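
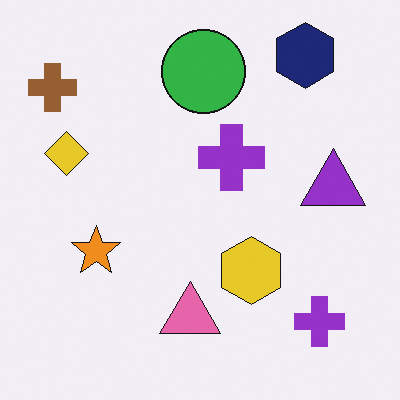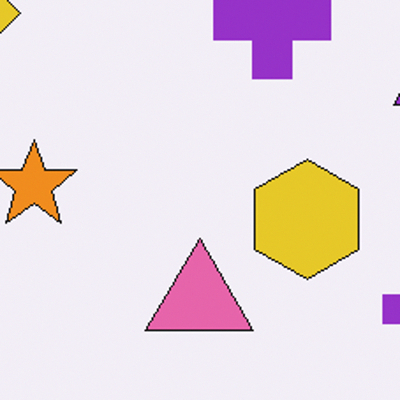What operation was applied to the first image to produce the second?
Cropped to a noticeably smaller region and rescaled.

The visible shapes are larger and the field of view is narrower; shapes near the original edges may be partly or wholly outside the frame — a crop-and-rescale.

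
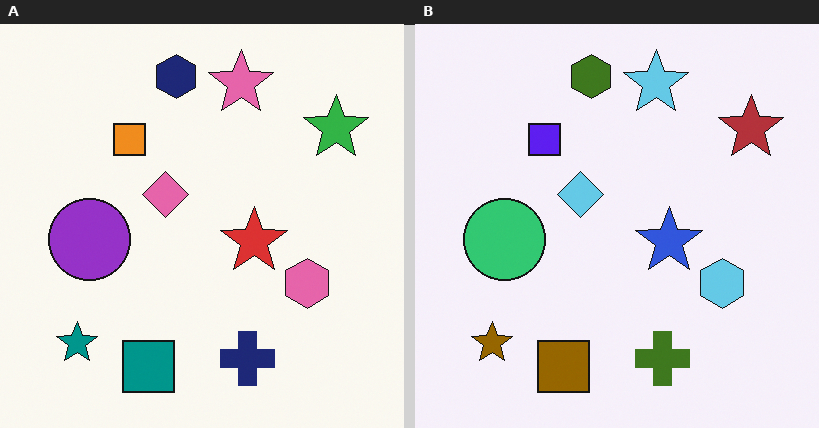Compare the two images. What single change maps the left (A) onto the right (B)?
The right (B) image is the left (A) hue-shifted by a large amount.

Every shape's color has rotated by the same amount around the hue wheel — a uniform hue shift.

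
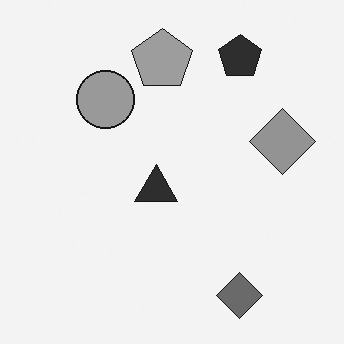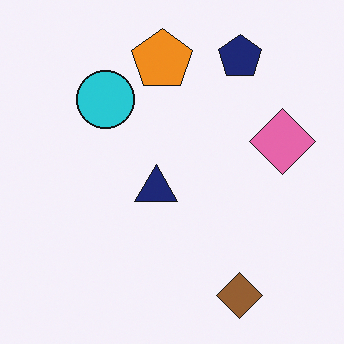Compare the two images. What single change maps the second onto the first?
It was converted to grayscale.

All color is removed — every shape is now a shade of grey.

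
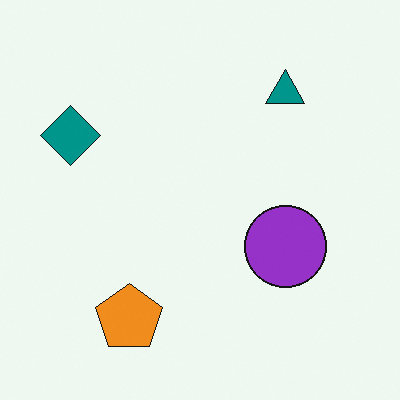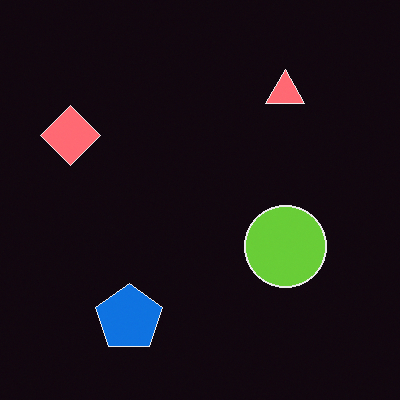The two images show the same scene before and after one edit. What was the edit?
It was color-inverted (negative).

The light background has become dark and every shape's color is its complement — a photographic negative.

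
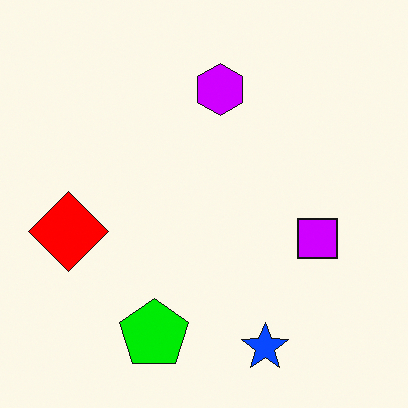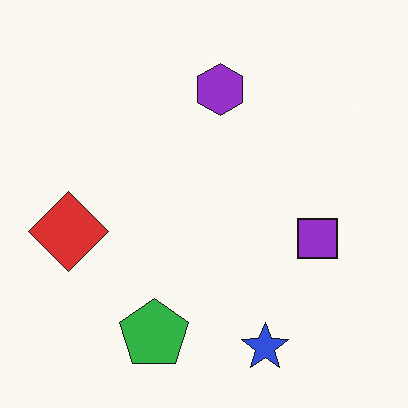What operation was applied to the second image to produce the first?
The image was heavily oversaturated.

All colors are more vivid — a global saturation change.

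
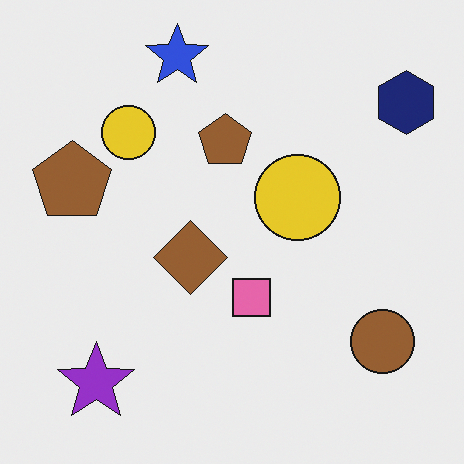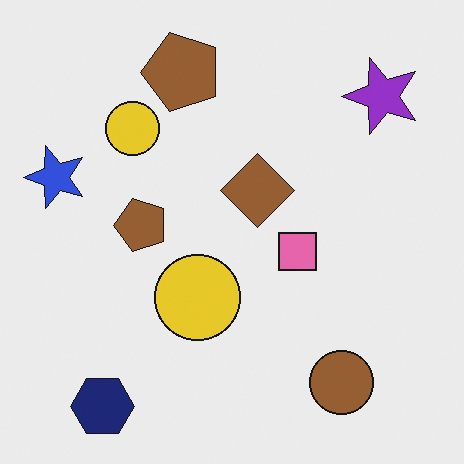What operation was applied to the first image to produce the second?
Transposed (reflected across the top-left ↔ bottom-right diagonal).

Shapes have swapped their row and column positions — what was in the top-right is now in the bottom-left — a diagonal reflection.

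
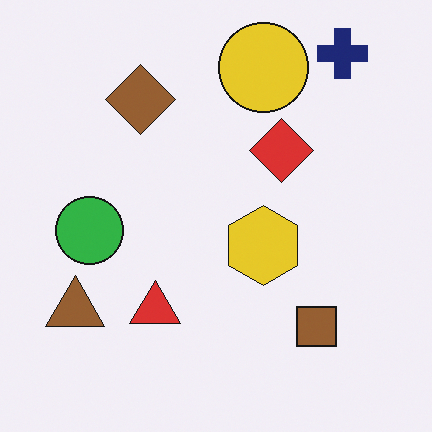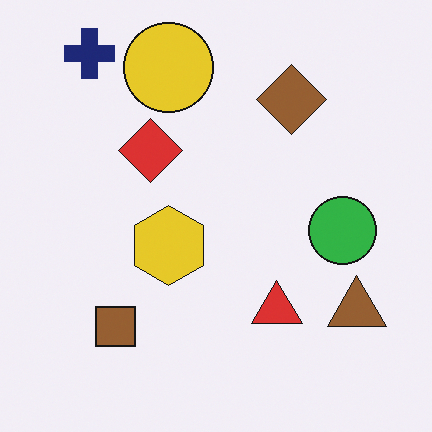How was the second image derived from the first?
The transformation is: flipped horizontally (left ↔ right).

The brown triangle is in the bottom-left of the first image and the bottom-right of the second — shapes on opposite sides of the vertical midline have swapped in a mirror flip.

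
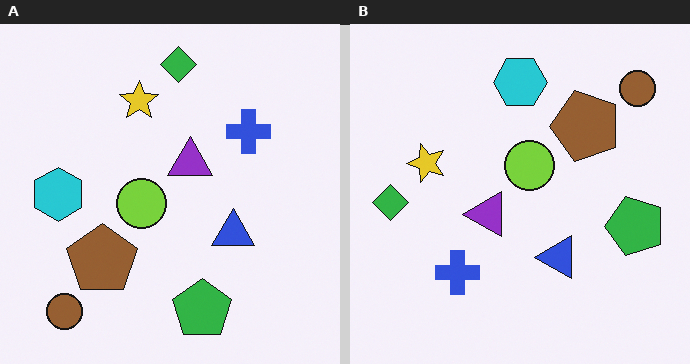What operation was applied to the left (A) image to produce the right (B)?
The right (B) image is the left (A) transposed (reflected across the top-left ↔ bottom-right diagonal).

Shapes have swapped their row and column positions — what was in the top-right is now in the bottom-left — a diagonal reflection.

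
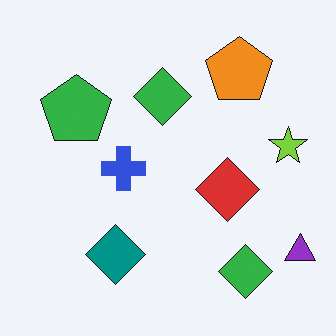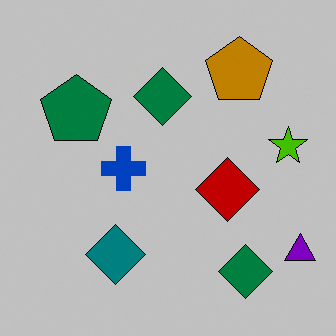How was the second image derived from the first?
It was heavily posterized to just a handful of flat colors.

Each flat color has snapped to a coarser quantized level — most visibly, the near-white background has dropped to a flat grey.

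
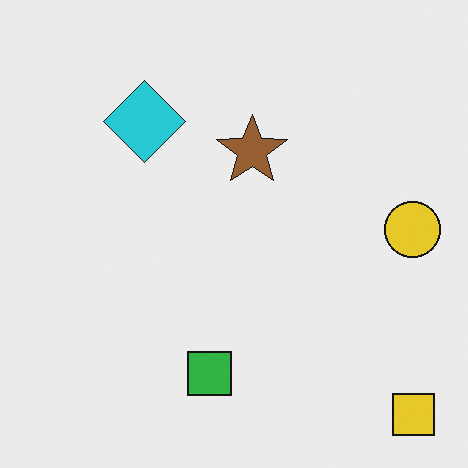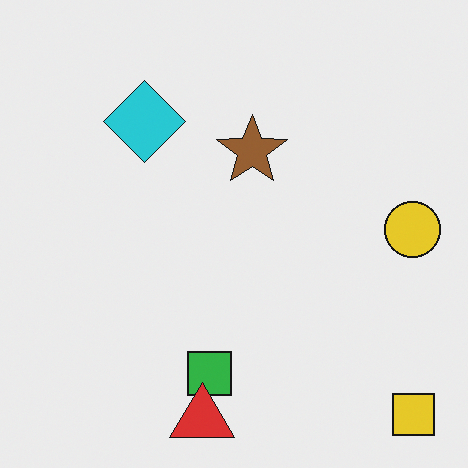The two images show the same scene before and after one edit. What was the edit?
The transformation is: overlaid with an additional red triangle.

A red triangle appears in the second image that is absent from the first.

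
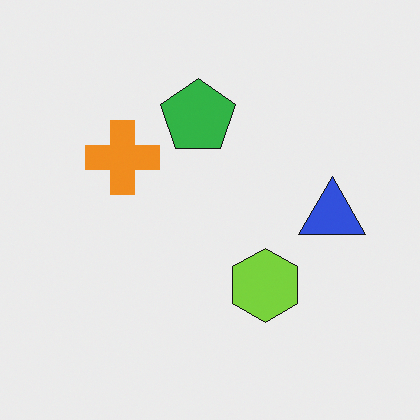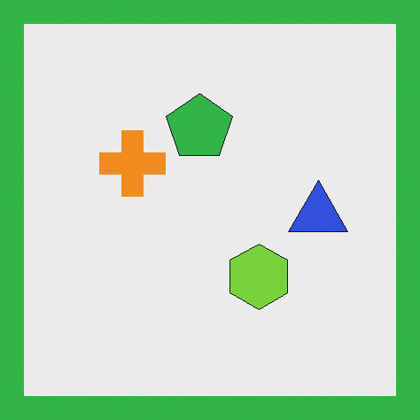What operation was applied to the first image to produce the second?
The transformation is: framed with a green border.

A solid green frame runs around the edge of the second image, with the content slightly shrunk inside it.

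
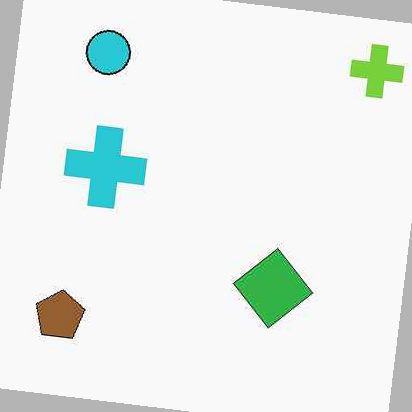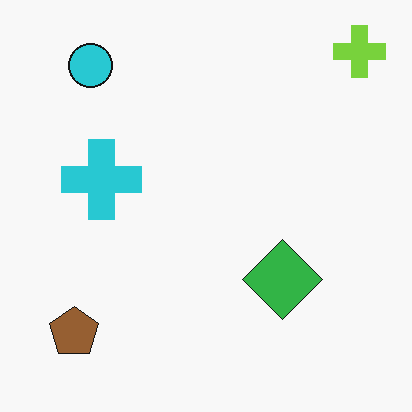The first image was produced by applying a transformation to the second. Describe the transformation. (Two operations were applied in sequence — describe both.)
JPEG-compressed with visible artifacts, then rotated clockwise by a few degrees.

Blocky 8×8 compression artifacts appear around shape edges and the flat background shows ringing — characteristic JPEG degradation. Every shape is tilted by the same angle and the image corners show triangular fill wedges — a whole-image rotation by a non-right angle.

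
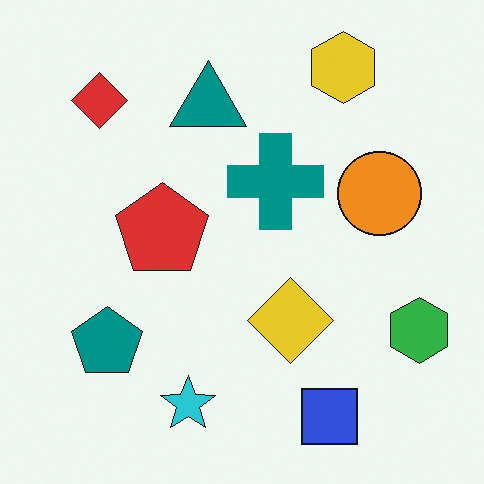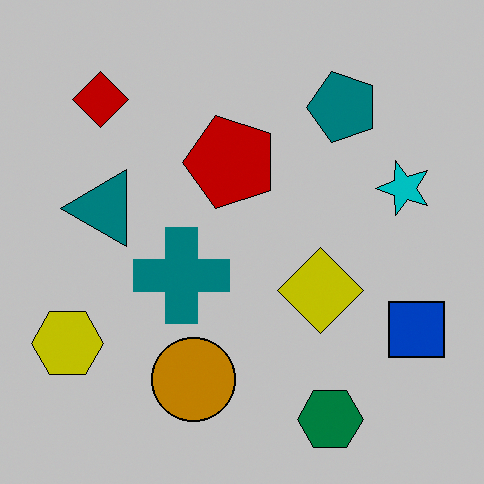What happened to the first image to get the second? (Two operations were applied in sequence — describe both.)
This is the original image transposed (reflected across the top-left ↔ bottom-right diagonal), then aggressively posterized.

Shapes have swapped their row and column positions — what was in the top-right is now in the bottom-left — a diagonal reflection. Each flat color has snapped to a coarser quantized level — most visibly, the near-white background has dropped to a flat grey.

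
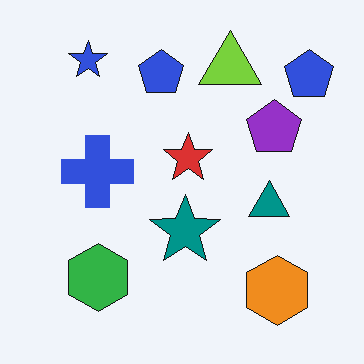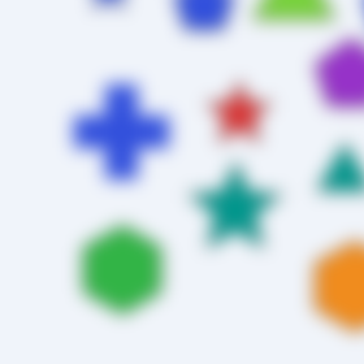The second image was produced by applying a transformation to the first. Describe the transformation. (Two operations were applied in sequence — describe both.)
The second image is the first strongly gaussian-blurred, then cropped to a modestly smaller region and rescaled.

Shape edges and outlines are uniformly softened across the whole image. The visible shapes are larger and the field of view is narrower; shapes near the original edges may be partly or wholly outside the frame — a crop-and-rescale.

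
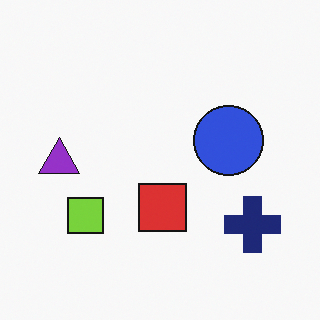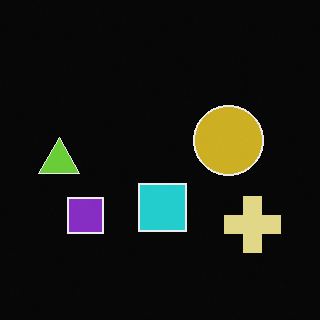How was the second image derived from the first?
The image was color-inverted (negative).

The light background has become dark and every shape's color is its complement — a photographic negative.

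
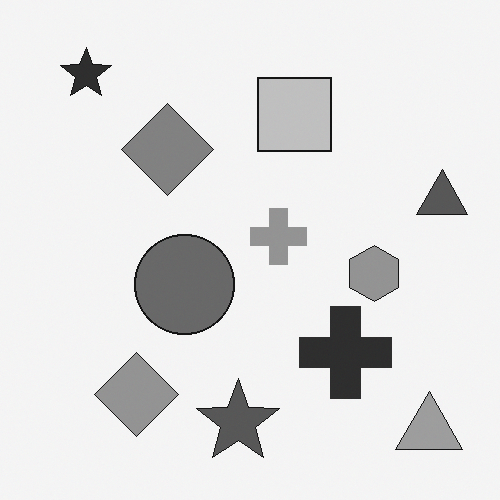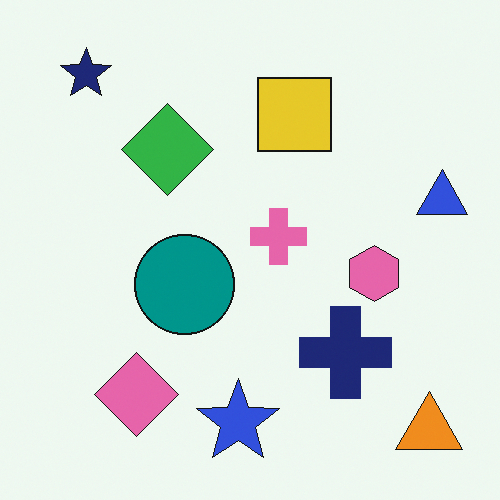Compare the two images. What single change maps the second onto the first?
This is the original image converted to grayscale.

All color is removed — every shape is now a shade of grey.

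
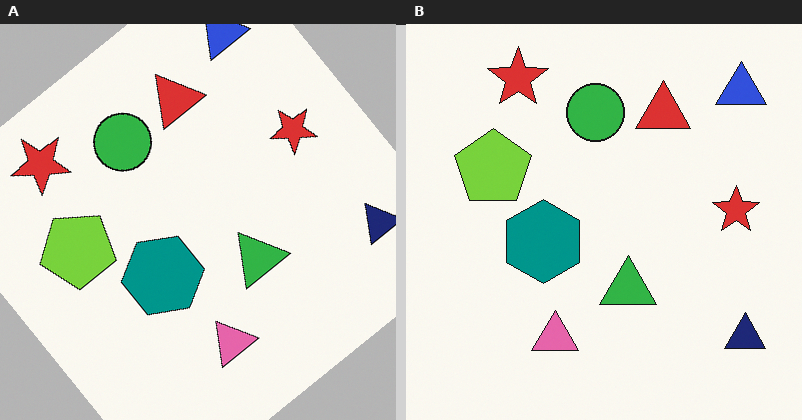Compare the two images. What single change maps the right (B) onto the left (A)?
The transformation is: rotated counter-clockwise by a large amount — several tens of degrees.

Every shape is tilted by the same angle and the image corners show triangular fill wedges — a whole-image rotation by a non-right angle.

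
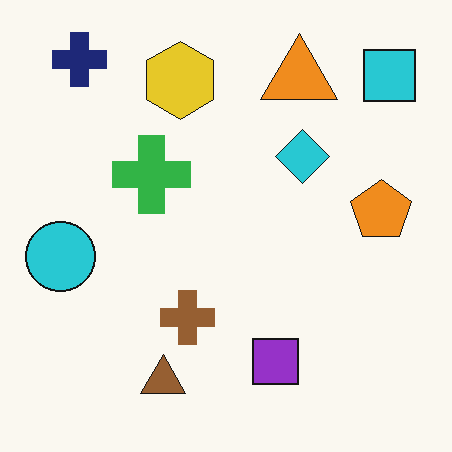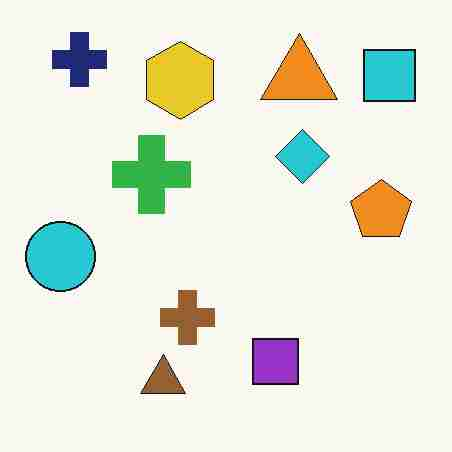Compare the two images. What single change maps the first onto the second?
The second image is the first degraded with heavy JPEG compression.

Blocky 8×8 compression artifacts appear around shape edges and the flat background shows ringing — characteristic JPEG degradation.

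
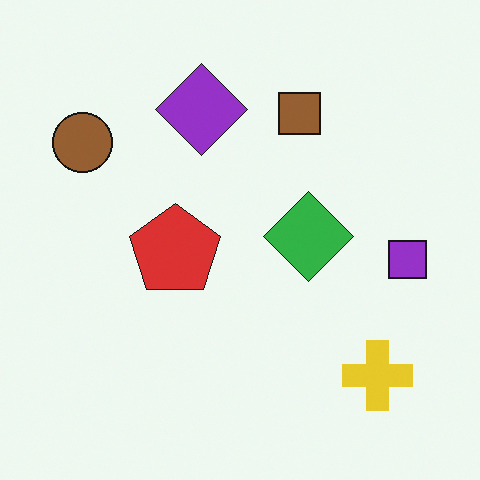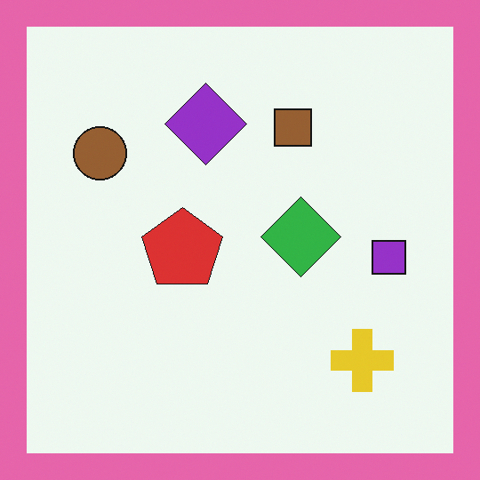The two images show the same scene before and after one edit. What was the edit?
The second image is the first framed with a pink border.

A solid pink frame runs around the edge of the second image, with the content slightly shrunk inside it.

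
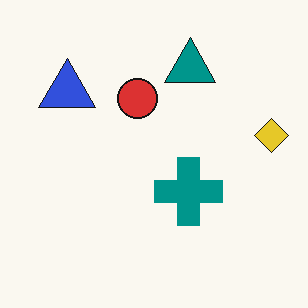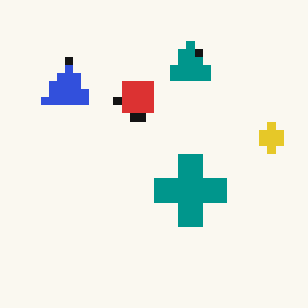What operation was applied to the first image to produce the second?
The transformation is: moderately pixelated.

Shapes are reduced to large square blocks; fine edges and outlines are lost — a downscale-then-upscale (mosaic) effect.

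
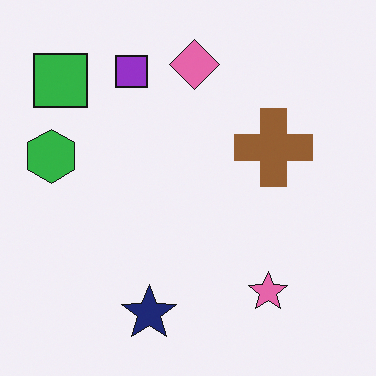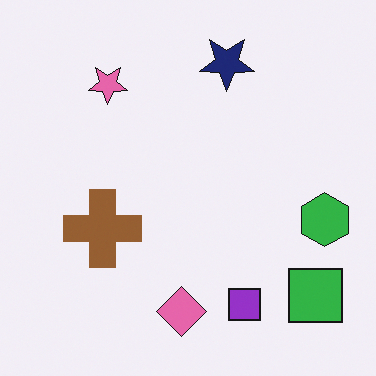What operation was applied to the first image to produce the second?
The image was rotated 180°.

The green square sits in the top-left of the first image and the bottom-right of the second — consistent with a whole-image 180° rotation.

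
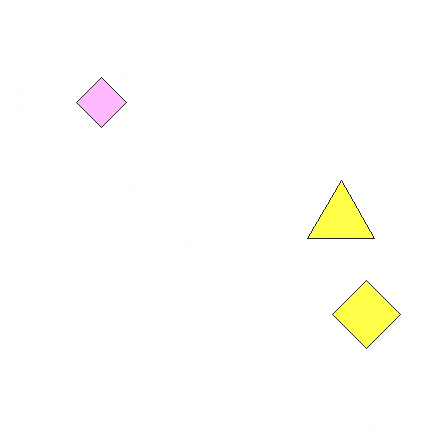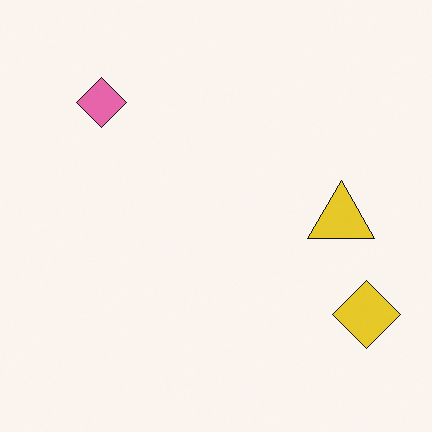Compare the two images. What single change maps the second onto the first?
Noticeably brightened.

Every pixel — background and shapes alike — is uniformly brightened.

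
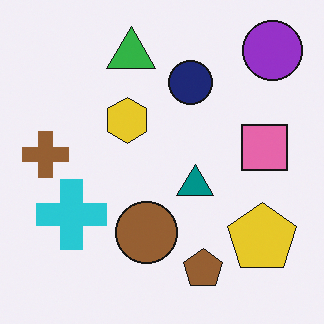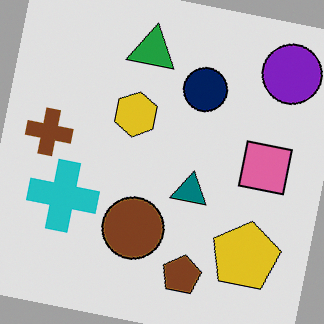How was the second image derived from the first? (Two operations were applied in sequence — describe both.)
The transformation is: rotated clockwise by a few degrees, then moderately posterized.

Every shape is tilted by the same angle and the image corners show triangular fill wedges — a whole-image rotation by a non-right angle. Each flat color has snapped to a coarser quantized level — most visibly, the near-white background has dropped to a flat grey.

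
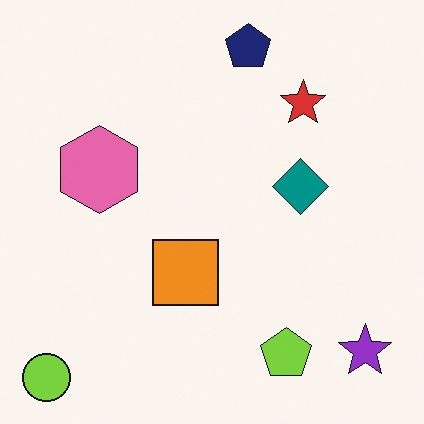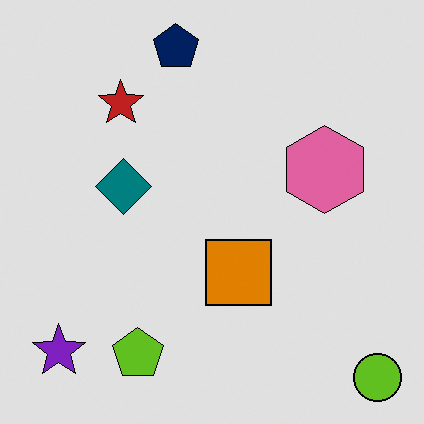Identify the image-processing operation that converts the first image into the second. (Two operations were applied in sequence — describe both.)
Flipped horizontally (left ↔ right), then moderately posterized.

The lime circle is in the bottom-left of the first image and the bottom-right of the second — shapes on opposite sides of the vertical midline have swapped in a mirror flip. Each flat color has snapped to a coarser quantized level — most visibly, the near-white background has dropped to a flat grey.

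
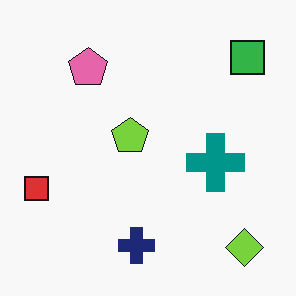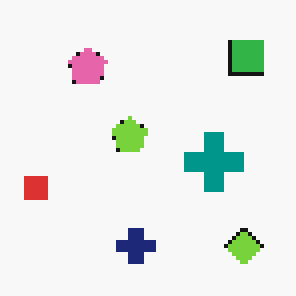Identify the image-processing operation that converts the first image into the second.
The transformation is: lightly pixelated (a mild mosaic effect).

Shapes are reduced to large square blocks; fine edges and outlines are lost — a downscale-then-upscale (mosaic) effect.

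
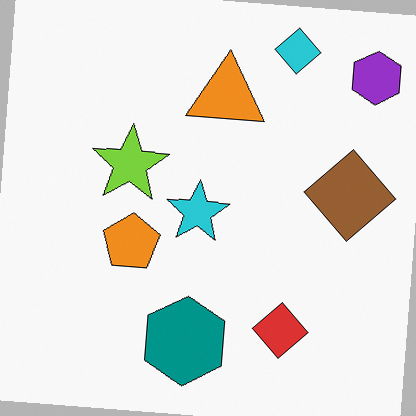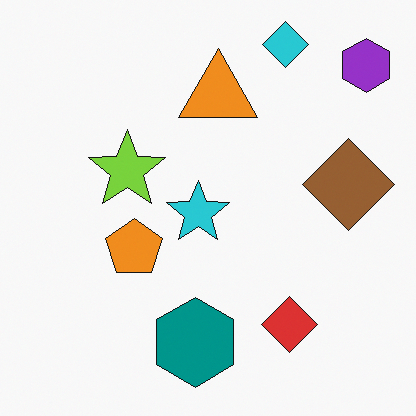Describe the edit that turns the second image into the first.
This is the original image rotated clockwise by a few degrees.

Every shape is tilted by the same angle and the image corners show triangular fill wedges — a whole-image rotation by a non-right angle.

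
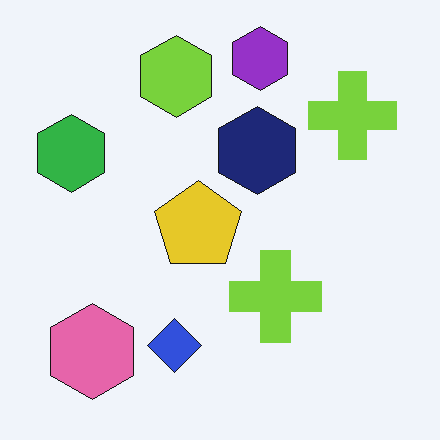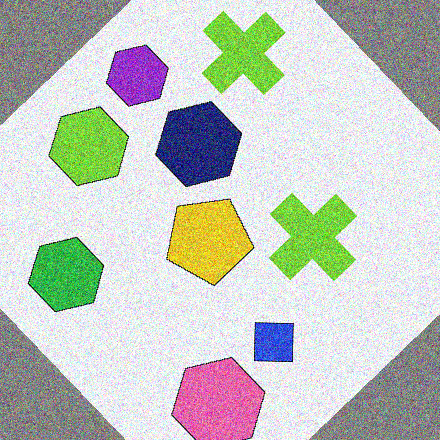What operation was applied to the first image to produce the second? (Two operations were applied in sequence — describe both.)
The image was rotated counter-clockwise by a large amount — several tens of degrees, then degraded with a thick layer of grain.

Every shape is tilted by the same angle and the image corners show triangular fill wedges — a whole-image rotation by a non-right angle. Random speckle covers the whole image, including the flat background.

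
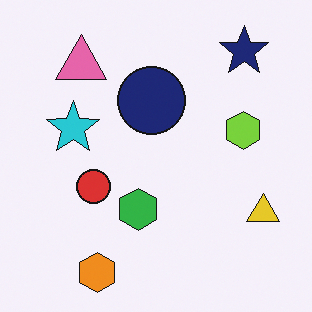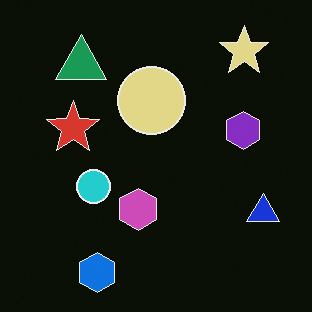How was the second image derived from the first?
This is the original image color-inverted (negative).

The light background has become dark and every shape's color is its complement — a photographic negative.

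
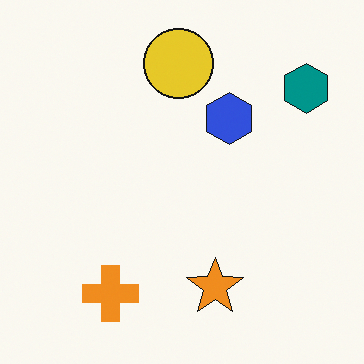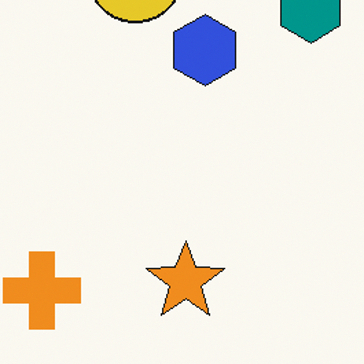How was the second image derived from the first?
It was cropped to a modestly smaller region and rescaled.

The visible shapes are larger and the field of view is narrower; shapes near the original edges may be partly or wholly outside the frame — a crop-and-rescale.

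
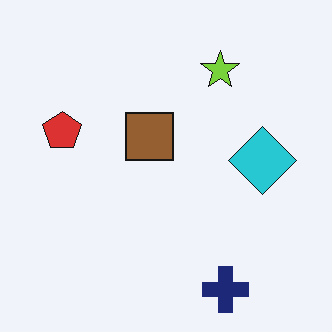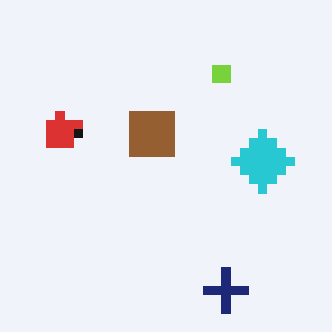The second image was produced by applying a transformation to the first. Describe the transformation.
Heavily pixelated into large blocks.

Shapes are reduced to large square blocks; fine edges and outlines are lost — a downscale-then-upscale (mosaic) effect.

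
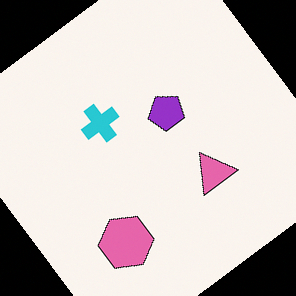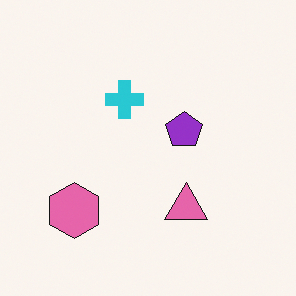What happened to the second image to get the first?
The image was rotated counter-clockwise by a large amount — several tens of degrees.

Every shape is tilted by the same angle and the image corners show triangular fill wedges — a whole-image rotation by a non-right angle.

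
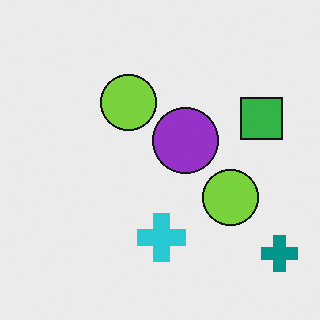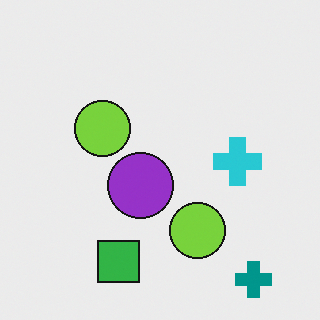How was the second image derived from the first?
The image was transposed (reflected across the top-left ↔ bottom-right diagonal).

Shapes have swapped their row and column positions — what was in the top-right is now in the bottom-left — a diagonal reflection.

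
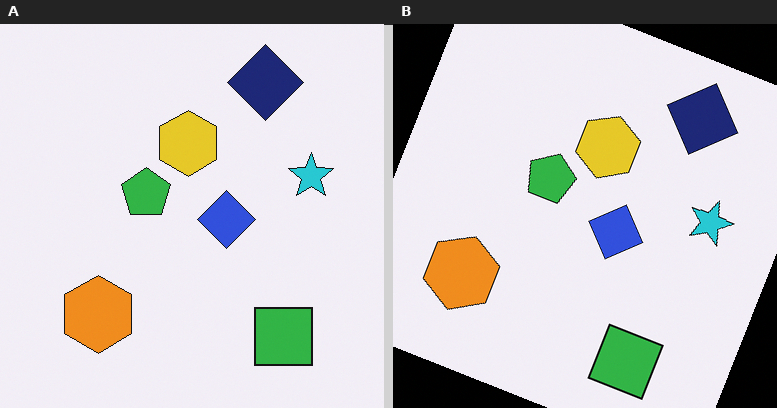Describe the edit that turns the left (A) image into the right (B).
It was rotated clockwise by a moderate amount.

Every shape is tilted by the same angle and the image corners show triangular fill wedges — a whole-image rotation by a non-right angle.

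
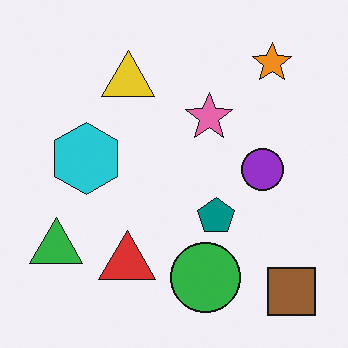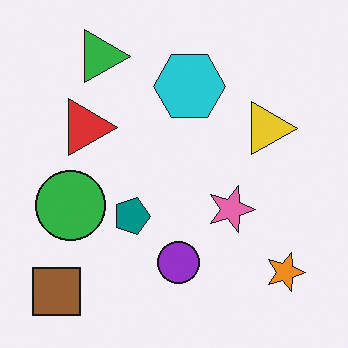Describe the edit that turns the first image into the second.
The second image is the first rotated 90° clockwise.

The brown square sits in the bottom-right of the first image and the bottom-left of the second — consistent with a whole-image 90° clockwise rotation.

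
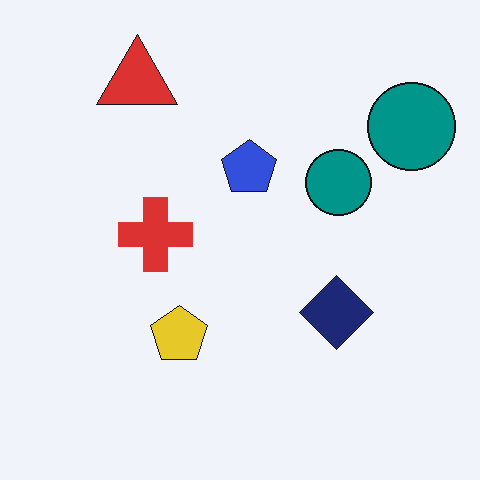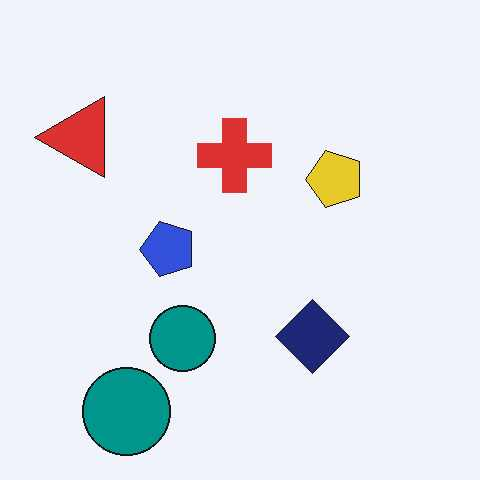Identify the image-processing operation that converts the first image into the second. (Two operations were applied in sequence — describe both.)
This is the original image transposed (reflected across the top-left ↔ bottom-right diagonal), then JPEG-compressed with visible artifacts.

Shapes have swapped their row and column positions — what was in the top-right is now in the bottom-left — a diagonal reflection. Blocky 8×8 compression artifacts appear around shape edges and the flat background shows ringing — characteristic JPEG degradation.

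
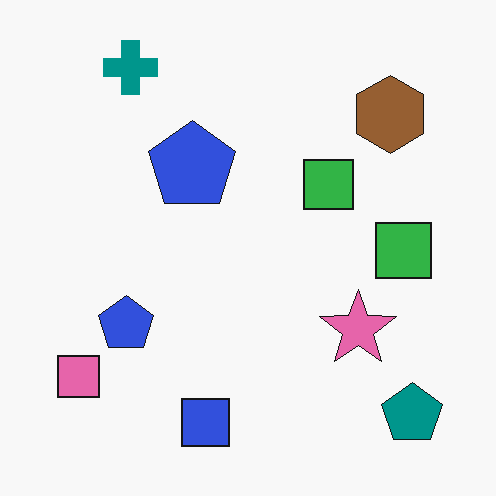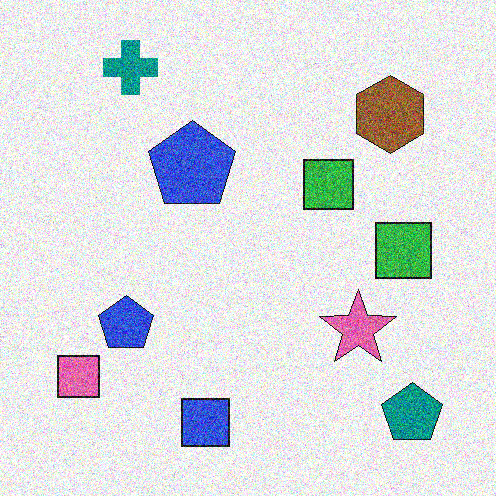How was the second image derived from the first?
It was degraded with strong gaussian noise.

Random speckle covers the whole image, including the flat background.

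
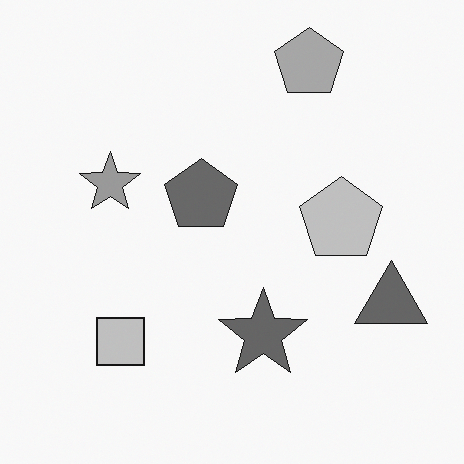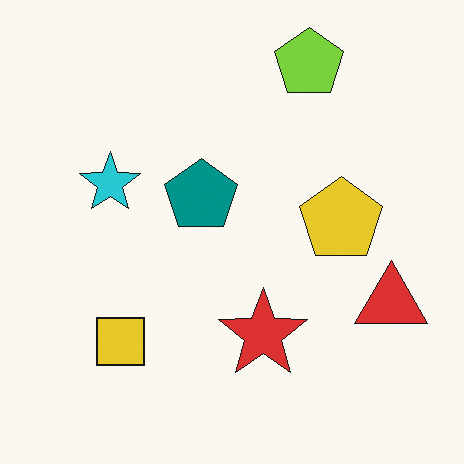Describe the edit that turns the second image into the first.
The image was converted to grayscale.

All color is removed — every shape is now a shade of grey.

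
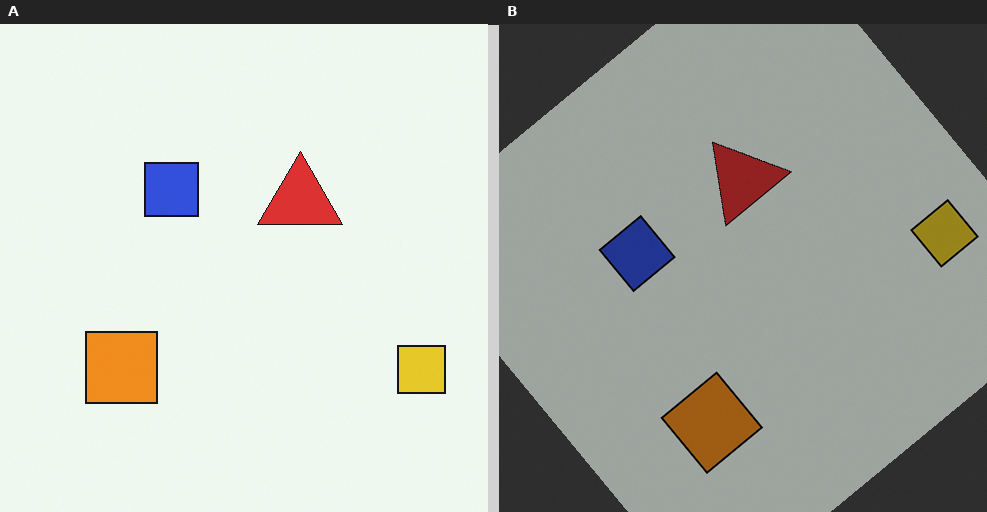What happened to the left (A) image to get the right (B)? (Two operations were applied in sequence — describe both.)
It was rotated counter-clockwise by a large amount — several tens of degrees, then substantially darkened.

Every shape is tilted by the same angle and the image corners show triangular fill wedges — a whole-image rotation by a non-right angle. Every pixel — background and shapes alike — is uniformly darkened.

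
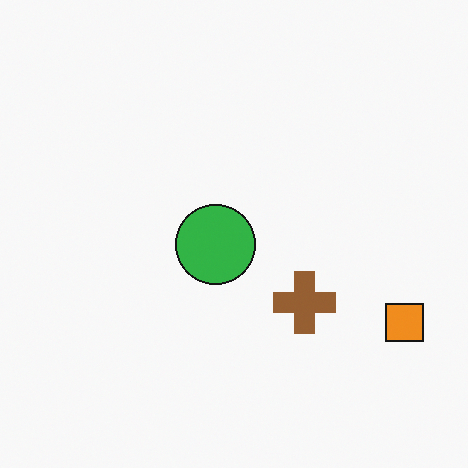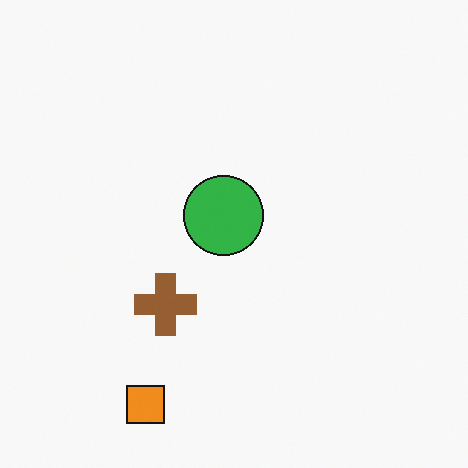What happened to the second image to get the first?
The transformation is: rotated 90° counter-clockwise.

The orange square sits in the bottom-left of the second image and the bottom-right of the first — consistent with a whole-image 90° counter-clockwise rotation.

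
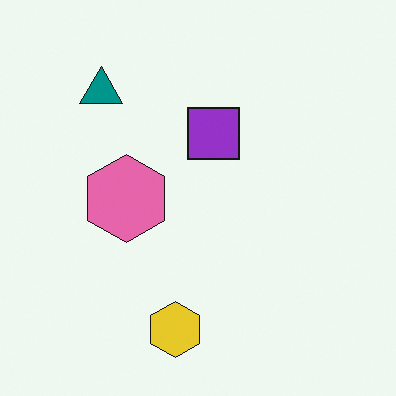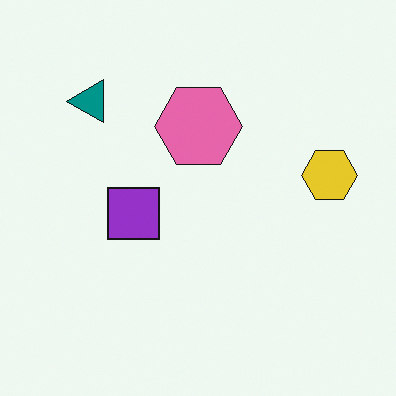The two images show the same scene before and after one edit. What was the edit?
It was transposed (reflected across the top-left ↔ bottom-right diagonal).

Shapes have swapped their row and column positions — what was in the top-right is now in the bottom-left — a diagonal reflection.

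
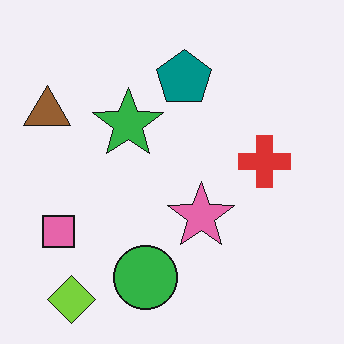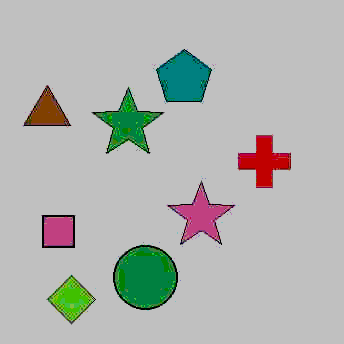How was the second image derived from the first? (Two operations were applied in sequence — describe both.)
Heavily JPEG-compressed with obvious blocking artifacts, then heavily posterized to just a handful of flat colors.

Blocky 8×8 compression artifacts appear around shape edges and the flat background shows ringing — characteristic JPEG degradation. Each flat color has snapped to a coarser quantized level — most visibly, the near-white background has dropped to a flat grey.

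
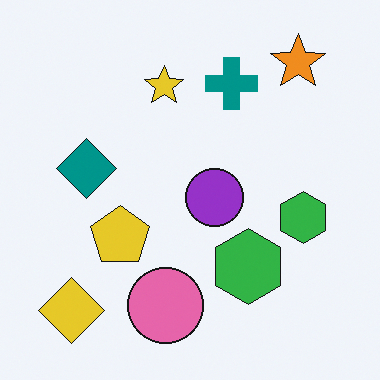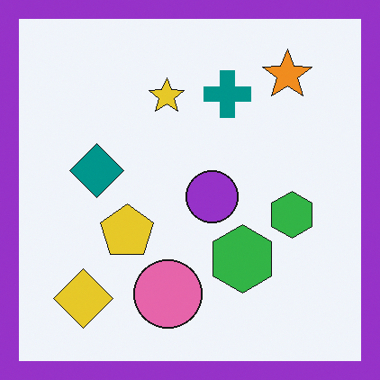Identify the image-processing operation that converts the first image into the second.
The image was framed with a purple border.

A solid purple frame runs around the edge of the second image, with the content slightly shrunk inside it.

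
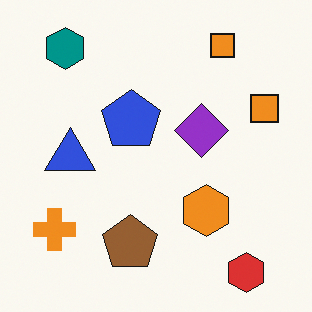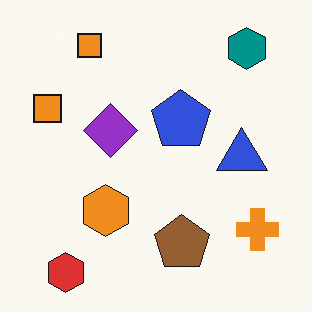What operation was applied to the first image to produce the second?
This is the original image flipped horizontally (left ↔ right).

The orange cross is in the bottom-left of the first image and the bottom-right of the second — shapes on opposite sides of the vertical midline have swapped in a mirror flip.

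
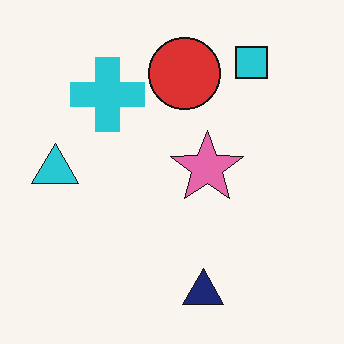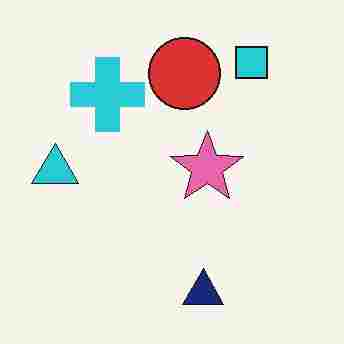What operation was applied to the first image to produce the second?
The second image is the first degraded with heavy JPEG compression.

Blocky 8×8 compression artifacts appear around shape edges and the flat background shows ringing — characteristic JPEG degradation.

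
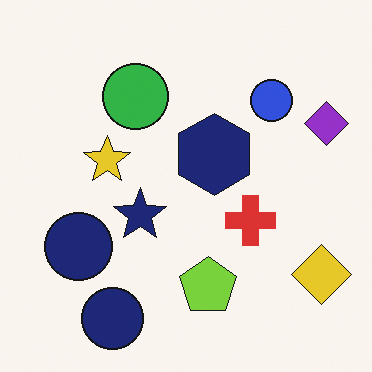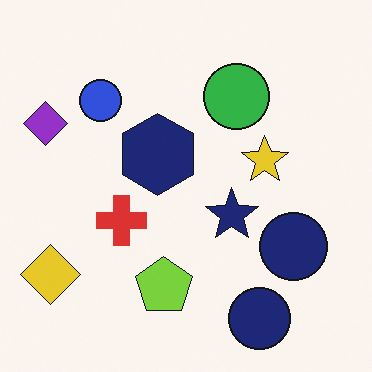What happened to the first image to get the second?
It was flipped horizontally (left ↔ right).

The purple diamond is in the top-right of the first image and the top-left of the second — shapes on opposite sides of the vertical midline have swapped in a mirror flip.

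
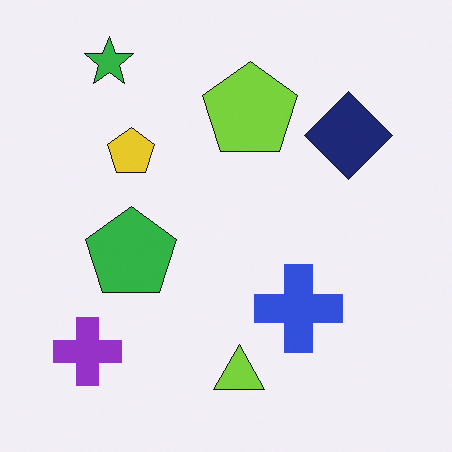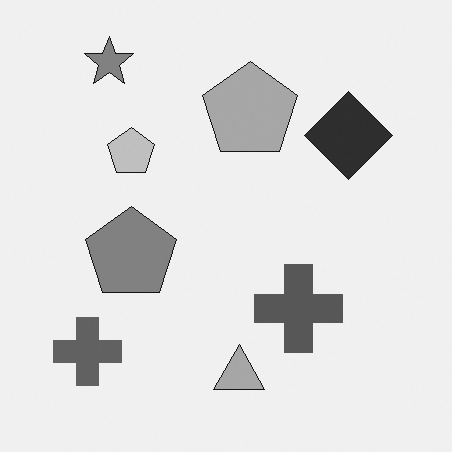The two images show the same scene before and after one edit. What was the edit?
Converted to grayscale.

All color is removed — every shape is now a shade of grey.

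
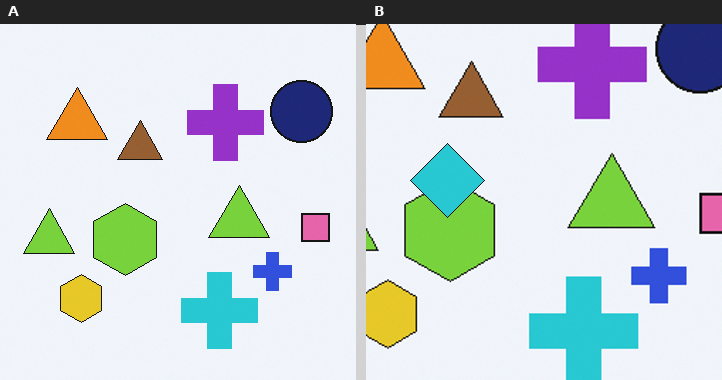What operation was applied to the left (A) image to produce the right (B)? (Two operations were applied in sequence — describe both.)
The transformation is: cropped to a modestly smaller region and rescaled, then overlaid with an additional cyan diamond.

The visible shapes are larger and the field of view is narrower; shapes near the original edges may be partly or wholly outside the frame — a crop-and-rescale. A cyan diamond appears in the right (B) image that is absent from the left (A).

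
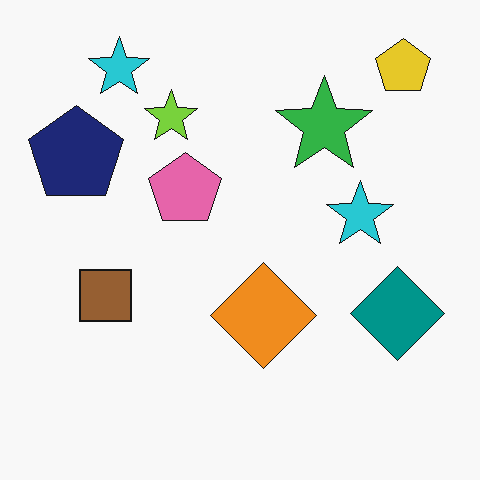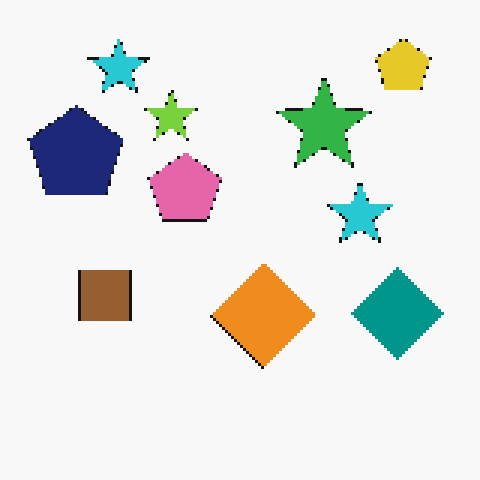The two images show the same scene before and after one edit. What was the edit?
Mildly pixelated.

Shapes are reduced to large square blocks; fine edges and outlines are lost — a downscale-then-upscale (mosaic) effect.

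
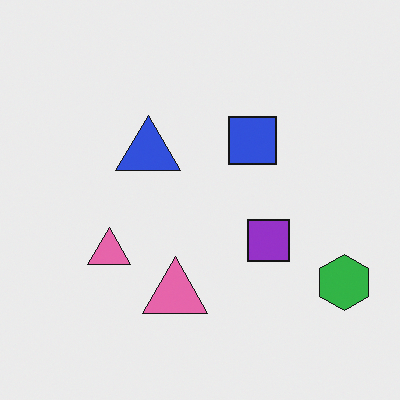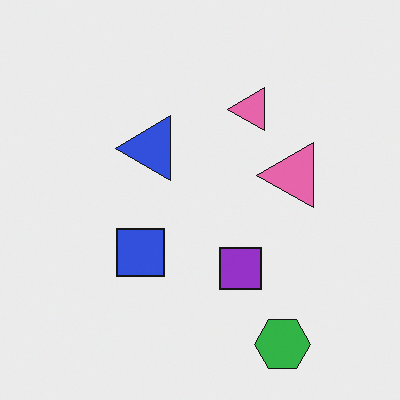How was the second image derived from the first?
The image was transposed (reflected across the top-left ↔ bottom-right diagonal).

Shapes have swapped their row and column positions — what was in the top-right is now in the bottom-left — a diagonal reflection.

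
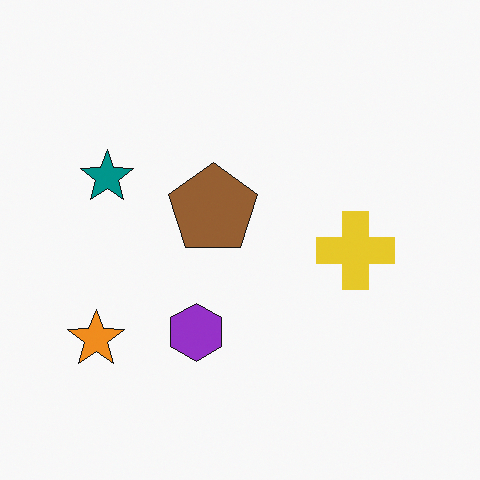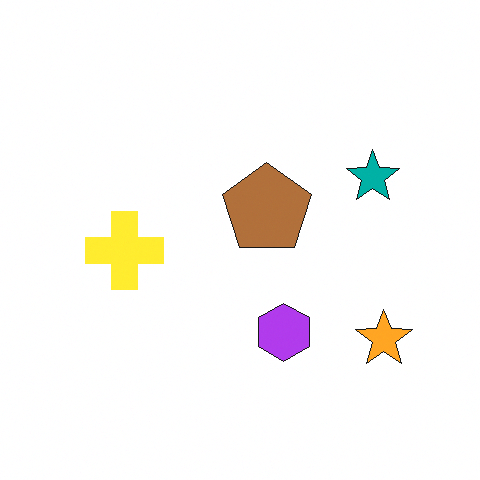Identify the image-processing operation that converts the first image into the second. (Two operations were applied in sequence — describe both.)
The second image is the first flipped horizontally (left ↔ right), then slightly brightened.

The orange star is in the bottom-left of the first image and the bottom-right of the second — shapes on opposite sides of the vertical midline have swapped in a mirror flip. Every pixel — background and shapes alike — is uniformly brightened.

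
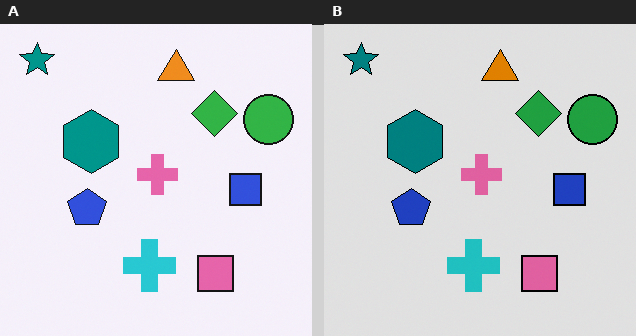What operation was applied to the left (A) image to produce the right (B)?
The image was moderately posterized.

Each flat color has snapped to a coarser quantized level — most visibly, the near-white background has dropped to a flat grey.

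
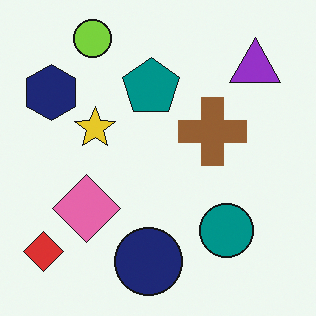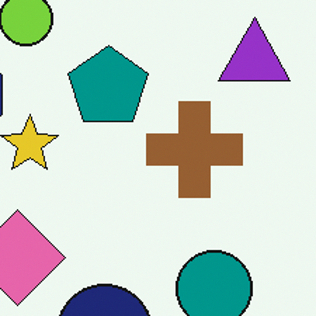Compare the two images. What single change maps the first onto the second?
Cropped to a modestly smaller region and rescaled.

The visible shapes are larger and the field of view is narrower; shapes near the original edges may be partly or wholly outside the frame — a crop-and-rescale.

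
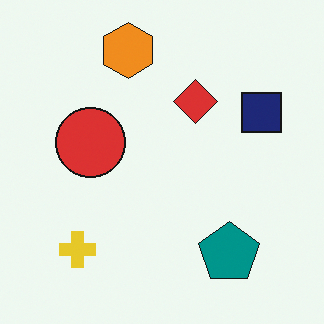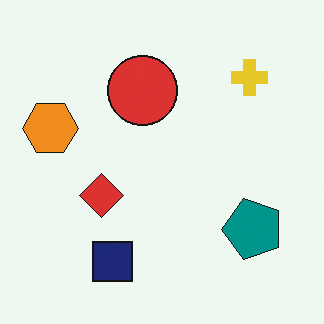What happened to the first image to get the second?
This is the original image transposed (reflected across the top-left ↔ bottom-right diagonal).

Shapes have swapped their row and column positions — what was in the top-right is now in the bottom-left — a diagonal reflection.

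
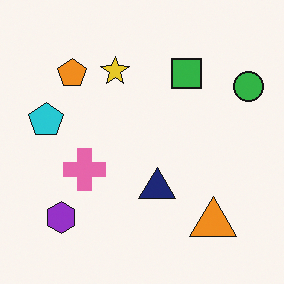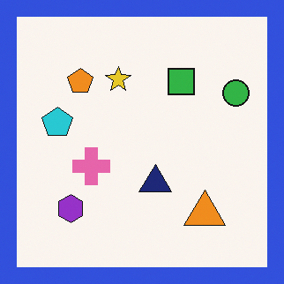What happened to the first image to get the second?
This is the original image framed with a blue border.

A solid blue frame runs around the edge of the second image, with the content slightly shrunk inside it.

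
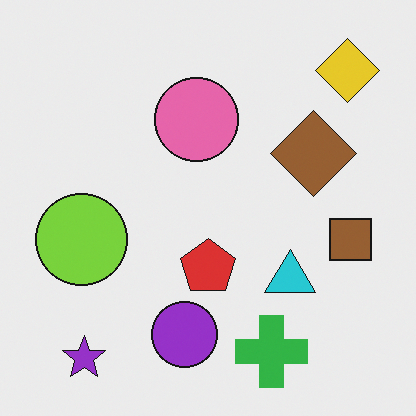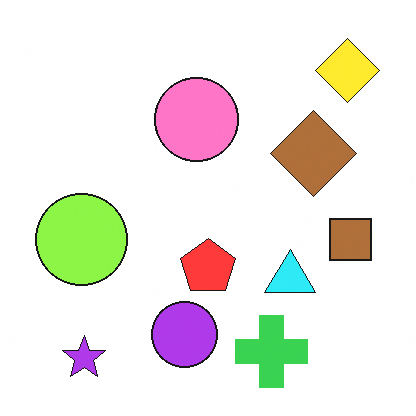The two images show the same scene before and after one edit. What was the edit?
Slightly brightened.

Every pixel — background and shapes alike — is uniformly brightened.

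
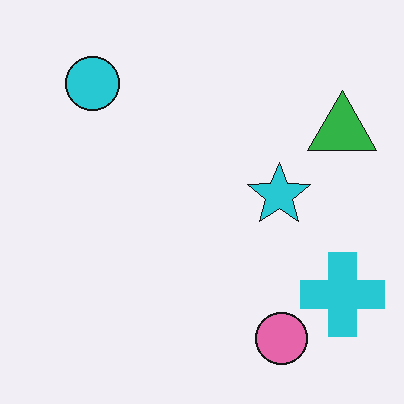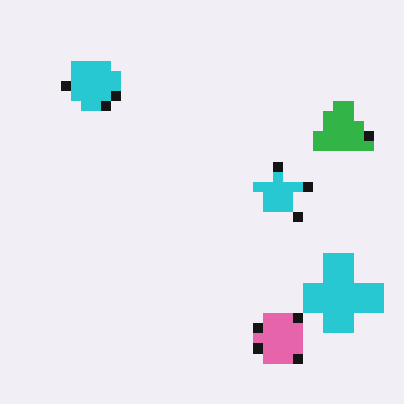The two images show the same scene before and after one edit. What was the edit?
This is the original image coarsely pixelated.

Shapes are reduced to large square blocks; fine edges and outlines are lost — a downscale-then-upscale (mosaic) effect.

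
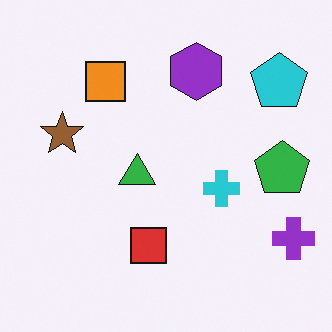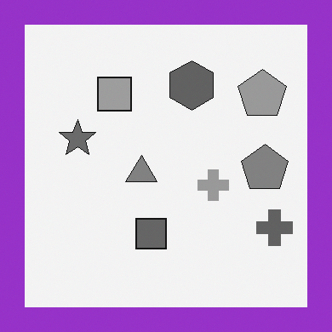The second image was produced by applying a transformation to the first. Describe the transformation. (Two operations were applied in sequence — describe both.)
Converted to grayscale, then framed with a purple border.

All color is removed — every shape is now a shade of grey. A solid purple frame runs around the edge of the second image, with the content slightly shrunk inside it.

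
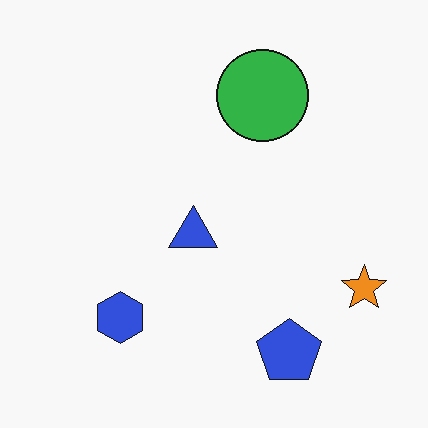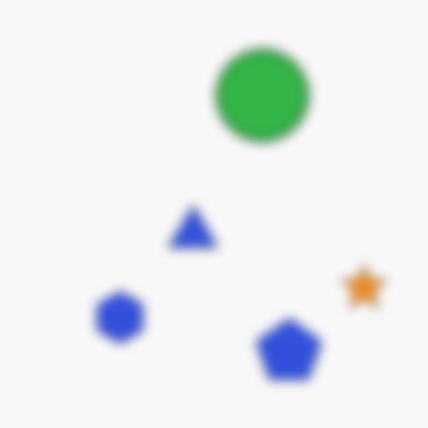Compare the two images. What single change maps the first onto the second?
The second image is the first strongly gaussian-blurred.

Shape edges and outlines are uniformly softened across the whole image.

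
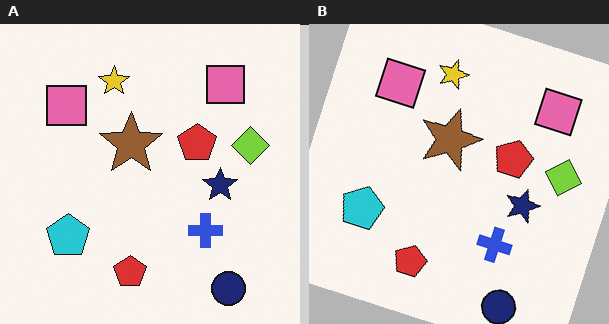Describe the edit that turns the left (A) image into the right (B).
The image was rotated clockwise by a moderate amount.

Every shape is tilted by the same angle and the image corners show triangular fill wedges — a whole-image rotation by a non-right angle.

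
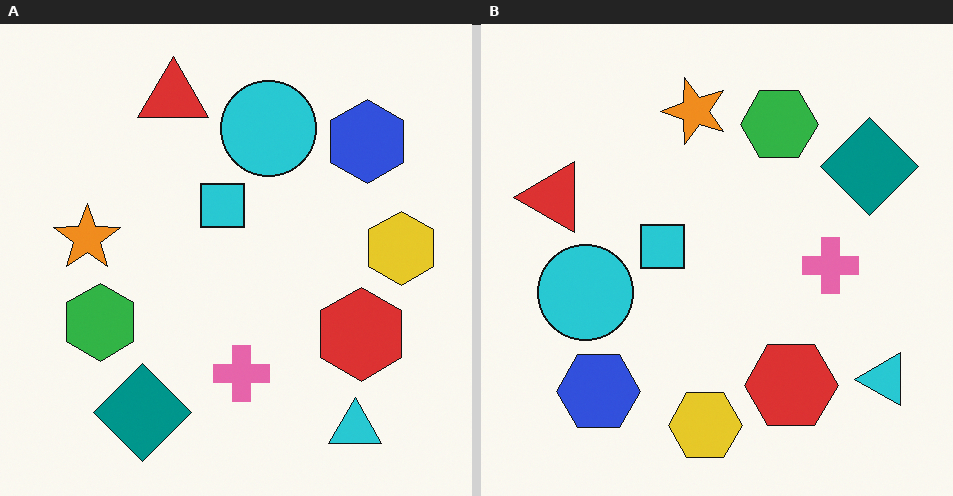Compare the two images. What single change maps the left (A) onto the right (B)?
It was transposed (reflected across the top-left ↔ bottom-right diagonal).

Shapes have swapped their row and column positions — what was in the top-right is now in the bottom-left — a diagonal reflection.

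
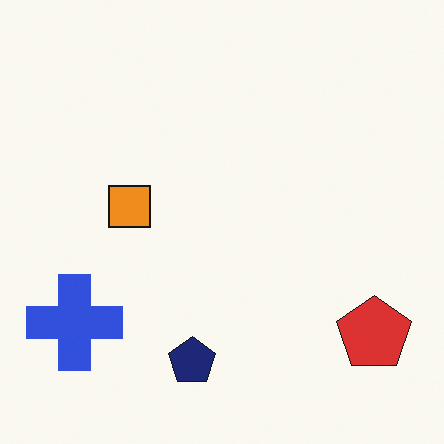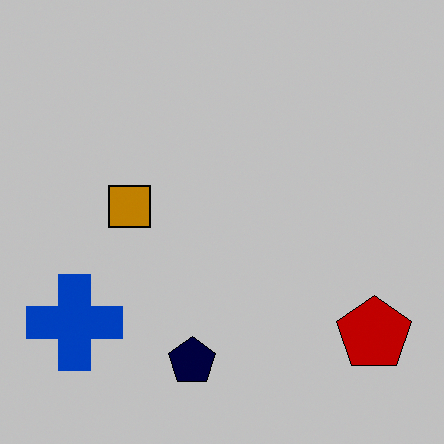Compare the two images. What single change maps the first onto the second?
The transformation is: heavily posterized to just a handful of flat colors.

Each flat color has snapped to a coarser quantized level — most visibly, the near-white background has dropped to a flat grey.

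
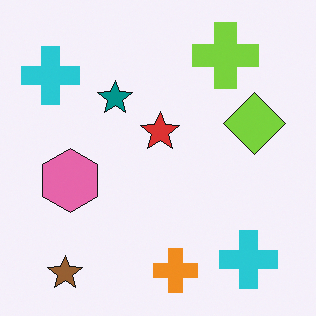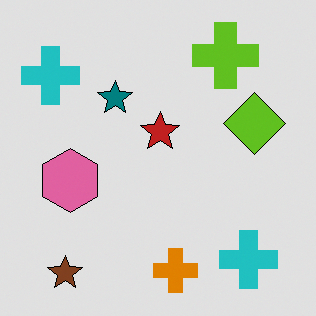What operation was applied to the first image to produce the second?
Moderately posterized.

Each flat color has snapped to a coarser quantized level — most visibly, the near-white background has dropped to a flat grey.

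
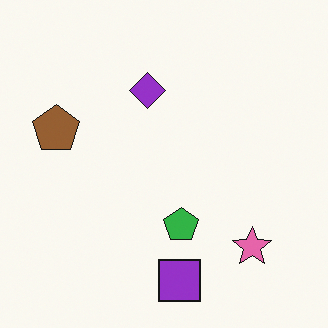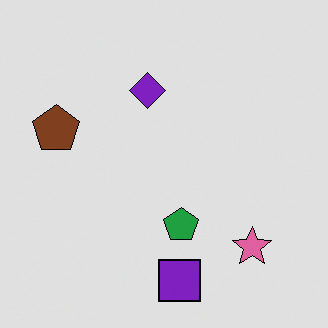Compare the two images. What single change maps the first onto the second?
The second image is the first moderately posterized.

Each flat color has snapped to a coarser quantized level — most visibly, the near-white background has dropped to a flat grey.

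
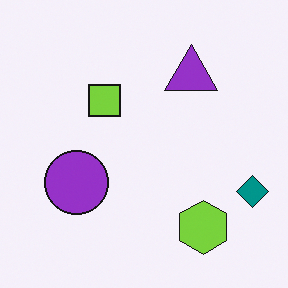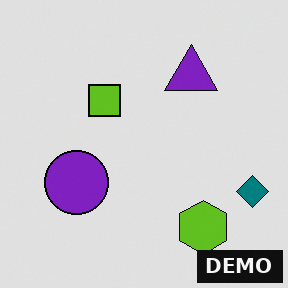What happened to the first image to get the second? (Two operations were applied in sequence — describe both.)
The image was posterized to a reduced palette, then watermarked with the text "DEMO" in the lower-right corner.

Each flat color has snapped to a coarser quantized level — most visibly, the near-white background has dropped to a flat grey. A dark label reading "DEMO" appears in the lower-right corner.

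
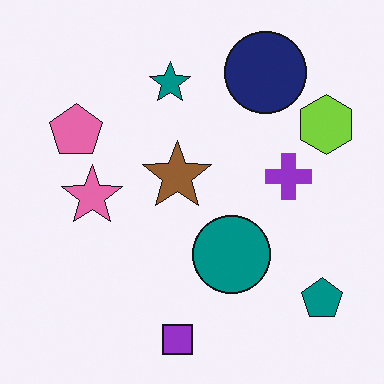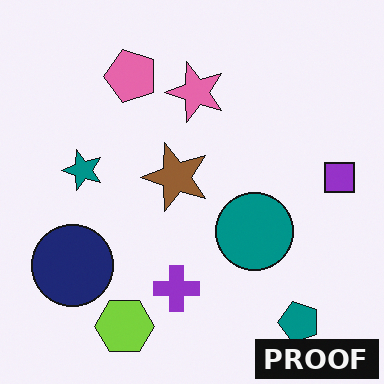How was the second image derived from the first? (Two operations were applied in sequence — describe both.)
The image was transposed (reflected across the top-left ↔ bottom-right diagonal), then watermarked with the text "PROOF" in the lower-right corner.

Shapes have swapped their row and column positions — what was in the top-right is now in the bottom-left — a diagonal reflection. A dark label reading "PROOF" appears in the lower-right corner.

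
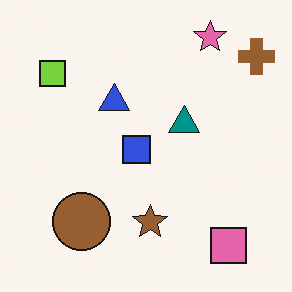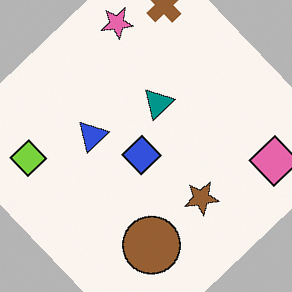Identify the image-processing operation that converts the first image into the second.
The transformation is: rotated counter-clockwise by a large amount — several tens of degrees.

Every shape is tilted by the same angle and the image corners show triangular fill wedges — a whole-image rotation by a non-right angle.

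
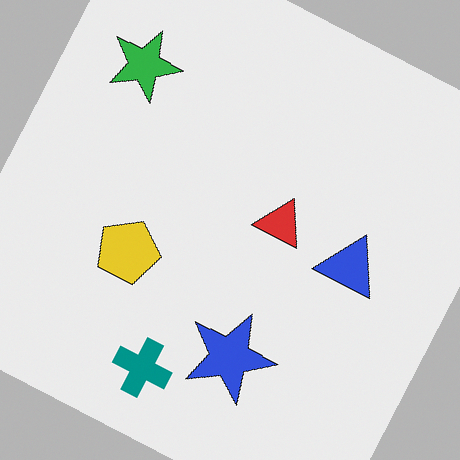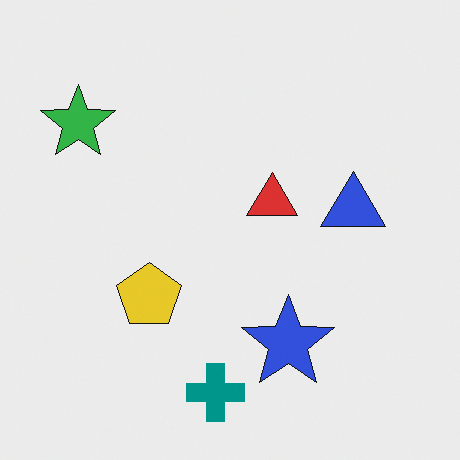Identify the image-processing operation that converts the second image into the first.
The transformation is: rotated clockwise by a clearly visible amount.

Every shape is tilted by the same angle and the image corners show triangular fill wedges — a whole-image rotation by a non-right angle.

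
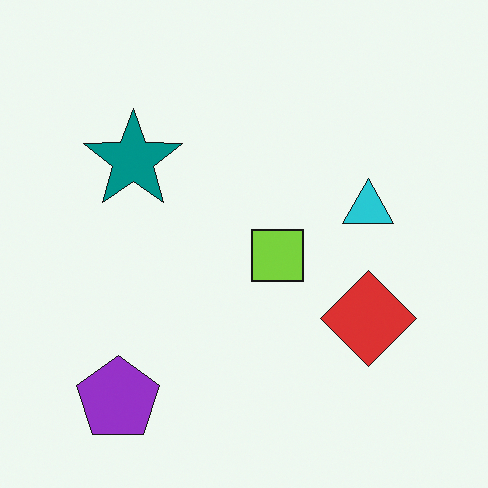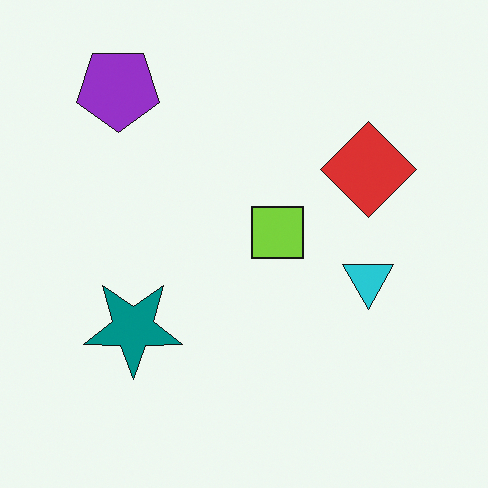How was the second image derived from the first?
Flipped vertically (top ↔ bottom).

The purple pentagon is in the bottom-left of the first image and the top-left of the second — shapes on opposite sides of the horizontal midline have swapped in a mirror flip.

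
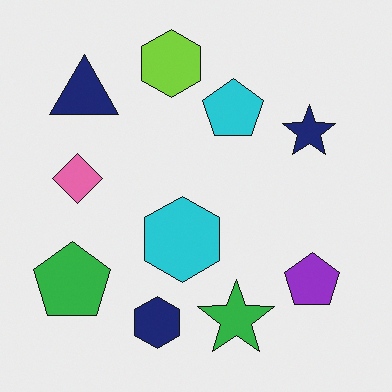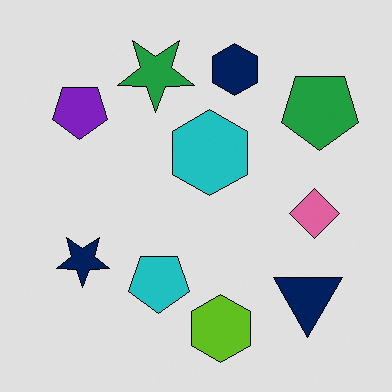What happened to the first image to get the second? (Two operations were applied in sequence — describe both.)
The image was posterized to a reduced palette, then rotated 180°.

Each flat color has snapped to a coarser quantized level — most visibly, the near-white background has dropped to a flat grey. The navy triangle sits in the top-left of the first image and the bottom-right of the second — consistent with a whole-image 180° rotation.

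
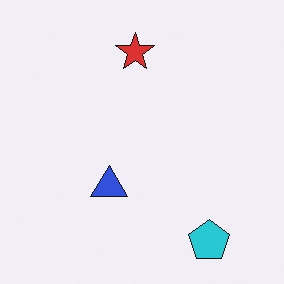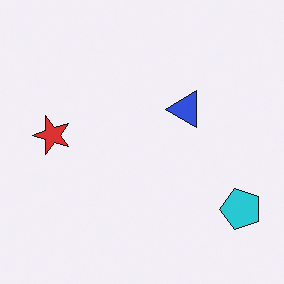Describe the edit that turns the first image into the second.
The transformation is: transposed (reflected across the top-left ↔ bottom-right diagonal).

Shapes have swapped their row and column positions — what was in the top-right is now in the bottom-left — a diagonal reflection.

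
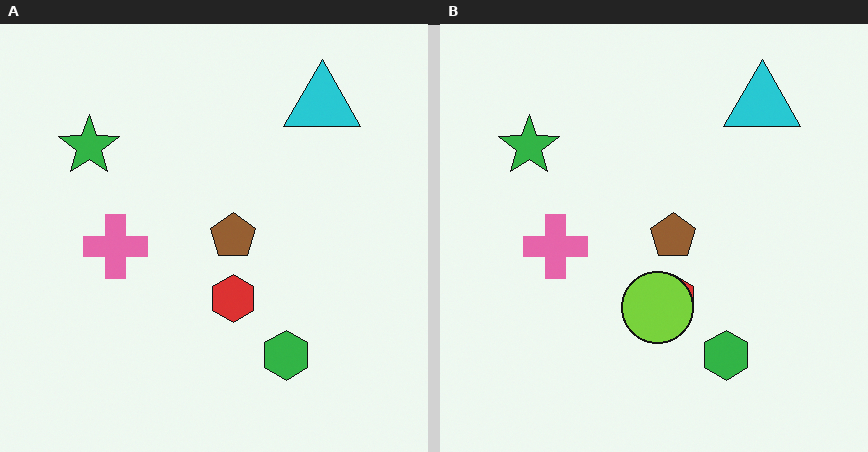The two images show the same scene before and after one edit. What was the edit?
This is the original image overlaid with an additional lime circle.

A lime circle appears in the right (B) image that is absent from the left (A).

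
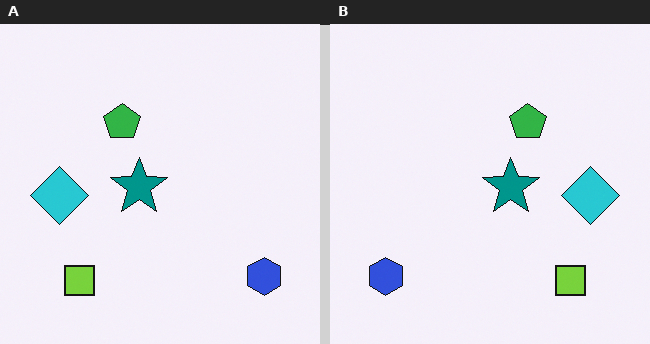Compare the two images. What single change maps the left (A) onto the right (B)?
The right (B) image is the left (A) flipped horizontally (left ↔ right).

The blue hexagon is in the bottom-right of the left (A) image and the bottom-left of the right (B) — shapes on opposite sides of the vertical midline have swapped in a mirror flip.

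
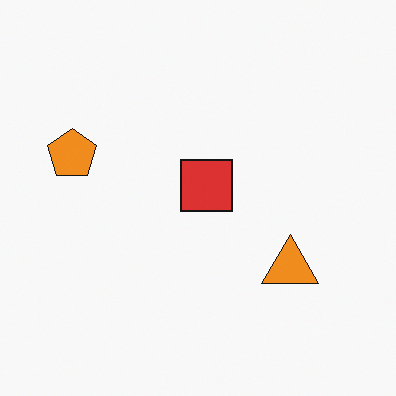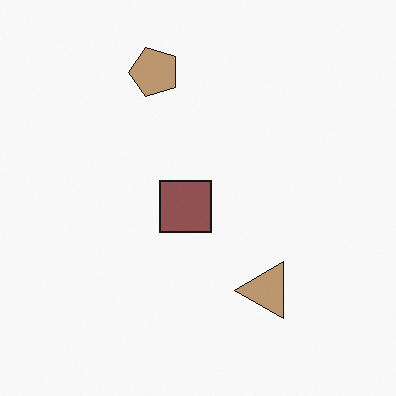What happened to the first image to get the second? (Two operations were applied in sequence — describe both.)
The second image is the first transposed (reflected across the top-left ↔ bottom-right diagonal), then made much more muted (saturation change).

Shapes have swapped their row and column positions — what was in the top-right is now in the bottom-left — a diagonal reflection. All colors are more muted and greyish — a global saturation change.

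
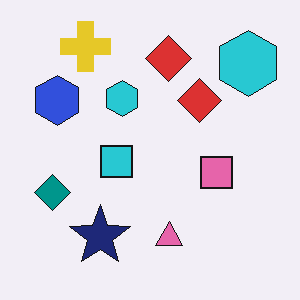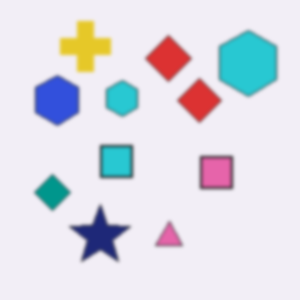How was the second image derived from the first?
The second image is the first lightly blurred.

Shape edges and outlines are uniformly softened across the whole image.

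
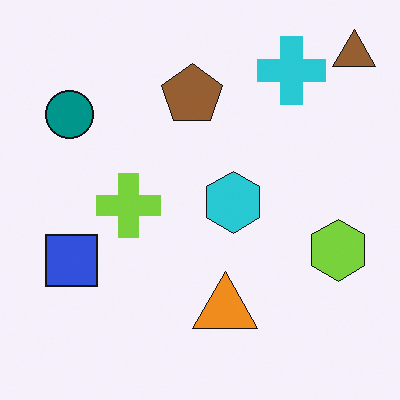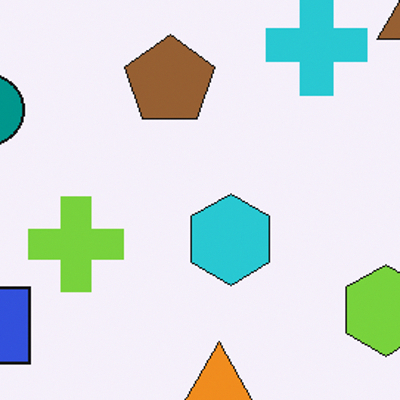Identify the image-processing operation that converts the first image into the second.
It was cropped slightly and scaled back up.

The visible shapes are larger and the field of view is narrower; shapes near the original edges may be partly or wholly outside the frame — a crop-and-rescale.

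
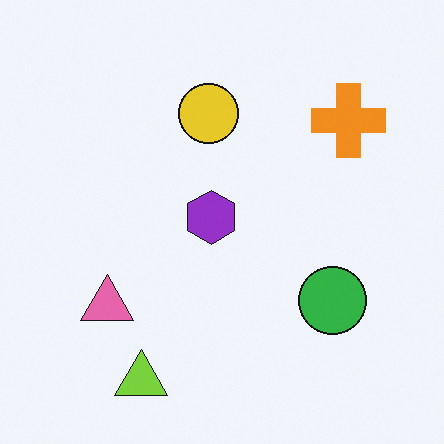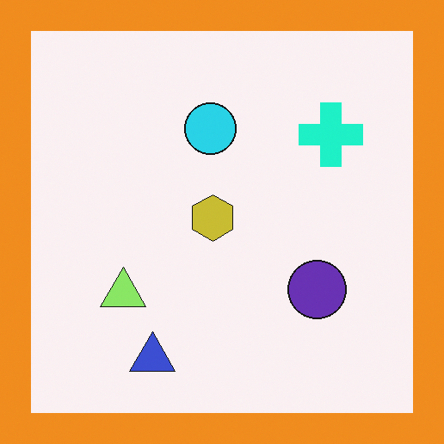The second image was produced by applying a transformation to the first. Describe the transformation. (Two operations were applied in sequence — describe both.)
It was hue-shifted through roughly a third of the color wheel, then framed with a orange border.

Every shape's color has rotated by the same amount around the hue wheel — a uniform hue shift. A solid orange frame runs around the edge of the second image, with the content slightly shrunk inside it.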